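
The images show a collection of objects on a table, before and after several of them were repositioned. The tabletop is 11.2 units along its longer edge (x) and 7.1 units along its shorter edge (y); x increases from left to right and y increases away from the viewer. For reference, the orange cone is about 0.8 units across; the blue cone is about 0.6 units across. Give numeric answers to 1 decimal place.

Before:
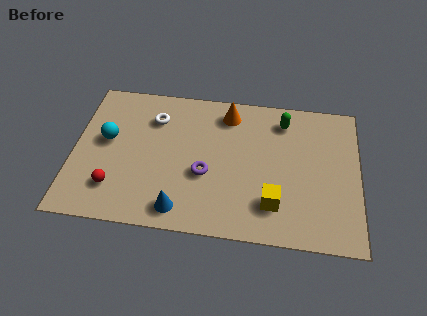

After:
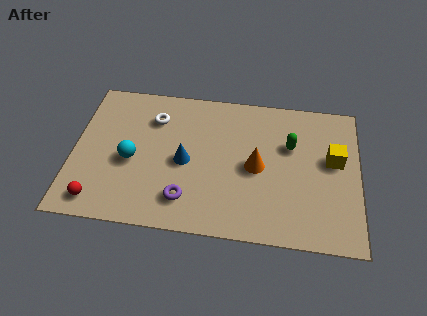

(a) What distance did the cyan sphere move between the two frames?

1.3

The cyan sphere was near (1.3, 4.0) before and (2.3, 3.1) after, so it travelled √(1.0² + 0.9²) ≈ 1.3 units.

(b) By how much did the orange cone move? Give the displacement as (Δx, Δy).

(1.2, -2.5)

The orange cone started near (6.0, 5.9) and ended near (7.2, 3.4).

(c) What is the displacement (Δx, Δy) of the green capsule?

(0.3, -1.2)

The green capsule started near (8.2, 5.8) and ended near (8.5, 4.6).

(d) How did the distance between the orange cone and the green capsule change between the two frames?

-0.4

Before: roughly 2.2 units apart; after: 1.8. That's 0.4 units closer together.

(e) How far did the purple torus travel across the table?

1.5

The purple torus moved from about (5.2, 2.8) to (4.5, 1.5), a distance of √(0.7² + 1.3²) ≈ 1.5.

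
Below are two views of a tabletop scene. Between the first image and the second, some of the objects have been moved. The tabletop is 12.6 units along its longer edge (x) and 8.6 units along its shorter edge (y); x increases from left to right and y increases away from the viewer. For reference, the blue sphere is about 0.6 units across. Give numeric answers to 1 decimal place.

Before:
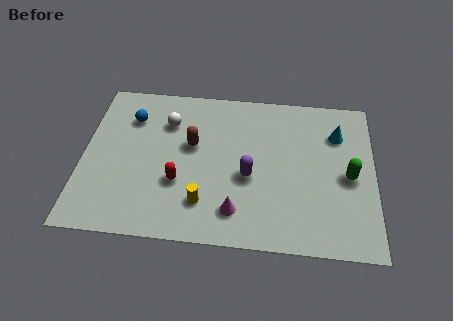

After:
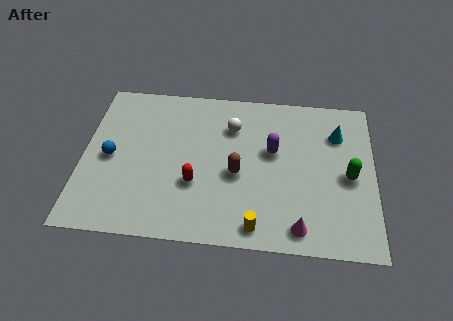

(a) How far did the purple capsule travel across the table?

1.8

The purple capsule moved from about (7.2, 3.6) to (8.2, 5.1), a distance of √(1.0² + 1.5²) ≈ 1.8.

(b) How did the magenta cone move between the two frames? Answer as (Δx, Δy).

(2.7, -0.6)

The magenta cone was at about (6.7, 1.7) and moved to about (9.4, 1.1).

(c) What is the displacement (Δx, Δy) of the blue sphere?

(-0.8, -2.3)

The blue sphere was at about (2.0, 6.4) and moved to about (1.2, 4.1).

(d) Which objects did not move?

the green capsule and the cyan cone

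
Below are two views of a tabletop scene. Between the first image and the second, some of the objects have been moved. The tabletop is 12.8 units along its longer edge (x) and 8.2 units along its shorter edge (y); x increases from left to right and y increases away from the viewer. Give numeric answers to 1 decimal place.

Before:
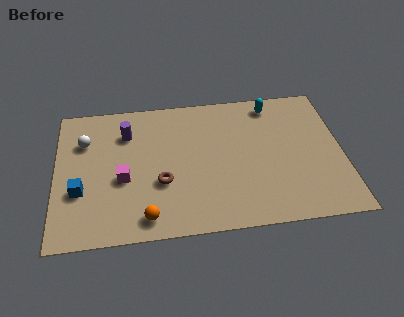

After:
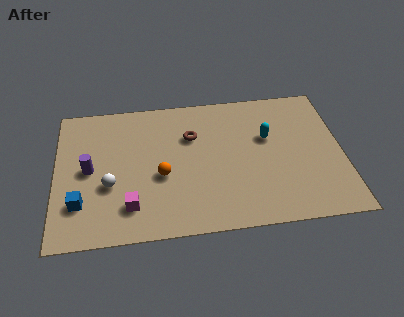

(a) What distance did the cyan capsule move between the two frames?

2.0

From (9.8, 7.1) to (9.5, 5.1), the cyan capsule covered √(0.3² + 2.0²) ≈ 2.0 units.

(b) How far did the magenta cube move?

1.6

From (3.0, 3.4) to (3.3, 1.8), the magenta cube covered √(0.3² + 1.6²) ≈ 1.6 units.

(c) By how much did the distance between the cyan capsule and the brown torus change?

-3.1

The distance was about 6.5 in the first image and 3.4 in the second, so they moved 3.1 units closer together.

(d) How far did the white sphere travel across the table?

2.9

The white sphere was near (1.3, 5.8) before and (2.4, 3.1) after, so it travelled √(1.1² + 2.7²) ≈ 2.9 units.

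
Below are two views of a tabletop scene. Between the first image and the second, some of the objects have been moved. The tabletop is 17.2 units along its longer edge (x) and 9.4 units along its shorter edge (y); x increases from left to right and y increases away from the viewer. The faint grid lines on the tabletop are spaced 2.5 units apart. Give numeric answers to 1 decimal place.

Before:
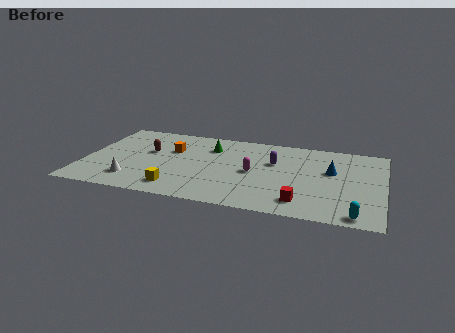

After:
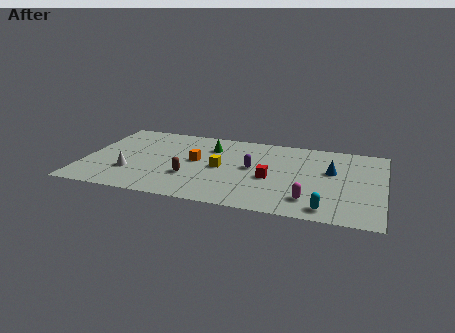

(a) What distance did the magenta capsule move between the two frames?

4.1

The magenta capsule was near (9.8, 4.5) before and (13.1, 2.0) after, so it travelled √(3.3² + 2.5²) ≈ 4.1 units.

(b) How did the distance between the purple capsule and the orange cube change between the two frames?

-2.7

Before: roughly 6.0 units apart; after: 3.3. That's 2.7 units closer together.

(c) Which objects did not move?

the blue cone and the green cone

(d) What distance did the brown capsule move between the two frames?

3.6

The brown capsule was near (3.6, 5.6) before and (6.2, 3.1) after, so it travelled √(2.6² + 2.5²) ≈ 3.6 units.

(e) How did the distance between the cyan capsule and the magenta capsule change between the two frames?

-5.7

They were about 7.0 units apart before and 1.3 after — 5.7 units closer together.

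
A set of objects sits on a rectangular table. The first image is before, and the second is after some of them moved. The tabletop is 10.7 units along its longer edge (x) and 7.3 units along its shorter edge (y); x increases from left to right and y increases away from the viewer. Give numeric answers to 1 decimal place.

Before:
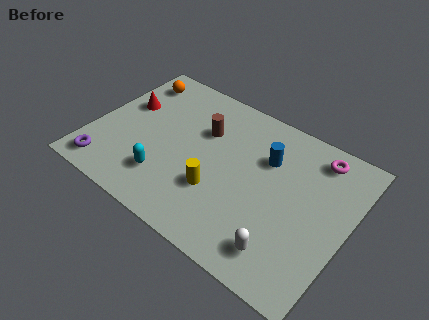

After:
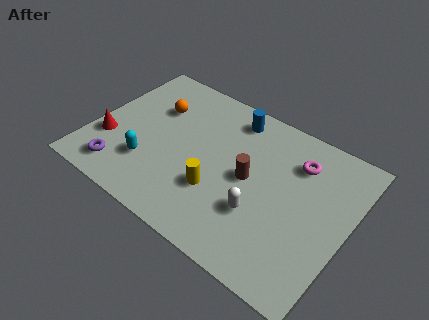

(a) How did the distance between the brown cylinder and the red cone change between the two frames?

+2.6

Before: roughly 3.3 units apart; after: 5.9. That's 2.6 units further apart.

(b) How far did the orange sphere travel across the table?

1.6

The orange sphere was near (1.1, 6.0) before and (2.3, 5.0) after, so it travelled √(1.2² + 1.0²) ≈ 1.6 units.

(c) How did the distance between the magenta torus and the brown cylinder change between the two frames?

-2.3

Before: roughly 4.8 units apart; after: 2.5. That's 2.3 units closer together.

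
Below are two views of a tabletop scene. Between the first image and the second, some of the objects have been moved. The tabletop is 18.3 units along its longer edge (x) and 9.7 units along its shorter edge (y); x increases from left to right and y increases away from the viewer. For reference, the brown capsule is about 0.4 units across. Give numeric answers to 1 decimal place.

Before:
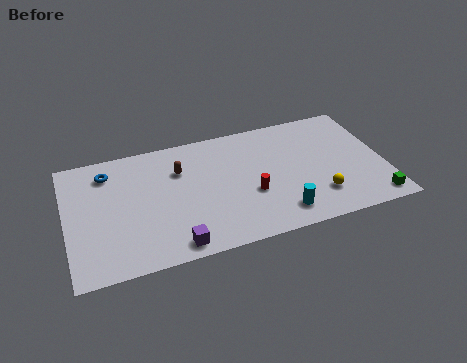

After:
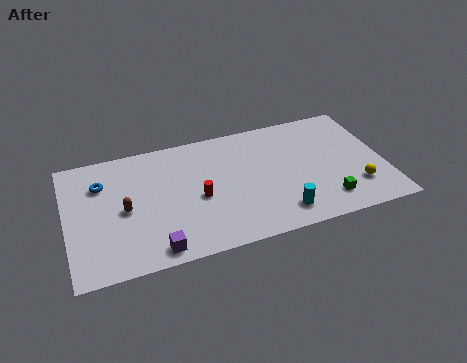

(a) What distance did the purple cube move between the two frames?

1.1

The purple cube moved from about (5.9, 1.1) to (4.8, 1.1), a distance of √(1.1² + 0.0²) ≈ 1.1.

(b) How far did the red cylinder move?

3.1

The red cylinder was near (10.5, 3.7) before and (7.5, 4.3) after, so it travelled √(3.0² + 0.6²) ≈ 3.1 units.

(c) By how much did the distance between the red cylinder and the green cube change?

+0.3

The distance was about 7.3 in the first image and 7.6 in the second, so they moved 0.3 units further apart.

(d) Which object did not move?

the cyan cylinder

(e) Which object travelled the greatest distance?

the brown capsule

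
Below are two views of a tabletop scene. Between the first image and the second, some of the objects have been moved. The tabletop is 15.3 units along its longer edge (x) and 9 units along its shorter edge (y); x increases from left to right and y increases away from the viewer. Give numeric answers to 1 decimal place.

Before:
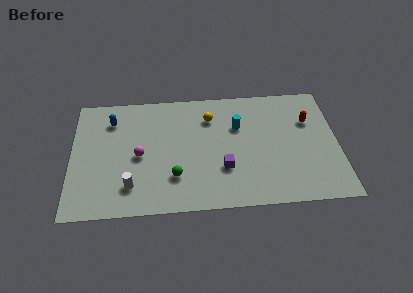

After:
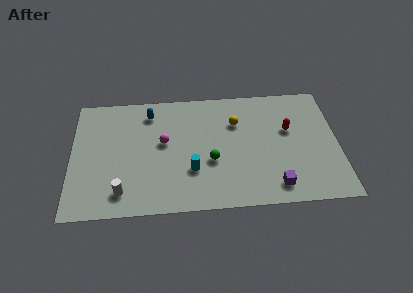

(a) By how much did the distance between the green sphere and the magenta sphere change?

+0.5

They were about 2.6 units apart before and 3.1 after — 0.5 units further apart.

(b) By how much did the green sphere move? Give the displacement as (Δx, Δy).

(2.1, 1.0)

The green sphere started near (5.9, 2.5) and ended near (8.0, 3.5).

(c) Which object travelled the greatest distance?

the cyan cylinder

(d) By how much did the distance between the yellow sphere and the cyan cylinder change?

+2.5

They were about 1.8 units apart before and 4.3 after — 2.5 units further apart.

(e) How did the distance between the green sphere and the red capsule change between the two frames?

-3.7

The distance was about 8.6 in the first image and 4.9 in the second, so they moved 3.7 units closer together.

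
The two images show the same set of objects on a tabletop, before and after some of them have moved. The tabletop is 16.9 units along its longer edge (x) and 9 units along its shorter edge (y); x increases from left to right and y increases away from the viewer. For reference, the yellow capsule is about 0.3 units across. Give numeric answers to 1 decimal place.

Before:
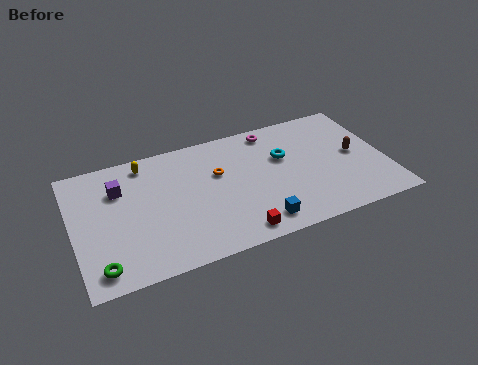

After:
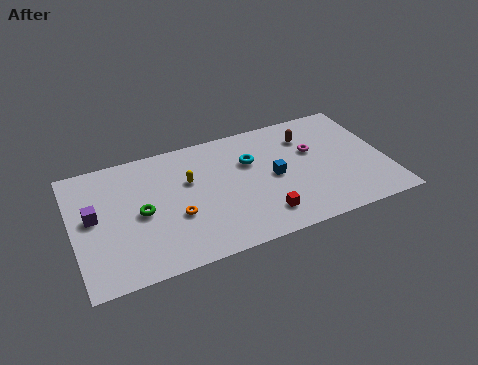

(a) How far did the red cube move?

1.7

The red cube moved from about (8.4, 1.1) to (9.9, 1.8), a distance of √(1.5² + 0.7²) ≈ 1.7.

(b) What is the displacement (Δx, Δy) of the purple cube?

(-1.5, -1.5)

The purple cube started near (2.6, 6.4) and ended near (1.1, 4.9).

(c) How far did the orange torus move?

3.4

The orange torus moved from about (7.9, 5.7) to (5.4, 3.4), a distance of √(2.5² + 2.3²) ≈ 3.4.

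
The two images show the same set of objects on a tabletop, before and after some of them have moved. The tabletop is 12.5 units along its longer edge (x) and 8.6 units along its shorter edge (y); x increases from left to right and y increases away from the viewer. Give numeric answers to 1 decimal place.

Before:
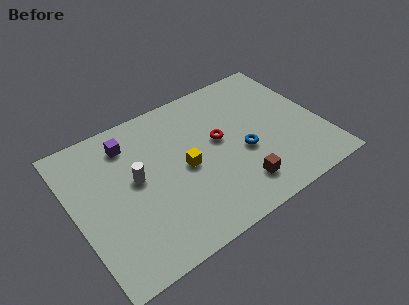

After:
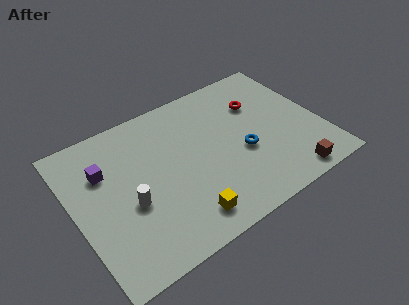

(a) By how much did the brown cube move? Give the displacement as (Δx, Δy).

(2.5, -0.8)

The brown cube started near (7.8, 1.7) and ended near (10.3, 0.9).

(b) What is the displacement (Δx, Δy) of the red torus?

(2.3, 1.2)

The red torus was at about (7.4, 4.8) and moved to about (9.7, 6.0).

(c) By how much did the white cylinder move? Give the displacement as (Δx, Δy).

(-0.5, -1.2)

From the two frames, the white cylinder sits at roughly (3.1, 4.7) before and (2.6, 3.5) after.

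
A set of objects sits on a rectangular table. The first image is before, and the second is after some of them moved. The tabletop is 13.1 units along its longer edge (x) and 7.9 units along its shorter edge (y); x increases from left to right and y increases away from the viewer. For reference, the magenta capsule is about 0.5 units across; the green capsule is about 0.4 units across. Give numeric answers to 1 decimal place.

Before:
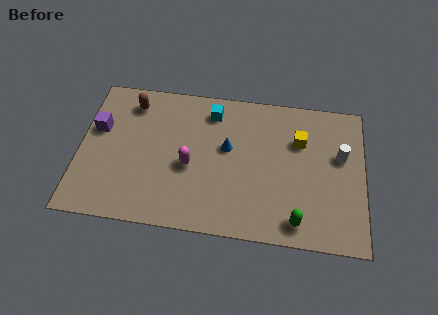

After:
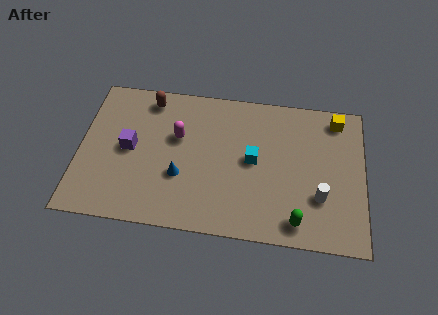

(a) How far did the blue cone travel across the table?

2.8

The blue cone moved from about (6.8, 4.6) to (4.7, 2.8), a distance of √(2.1² + 1.8²) ≈ 2.8.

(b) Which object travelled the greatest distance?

the cyan cube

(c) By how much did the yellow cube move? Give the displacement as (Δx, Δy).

(1.7, 1.4)

The yellow cube was at about (10.1, 5.4) and moved to about (11.8, 6.8).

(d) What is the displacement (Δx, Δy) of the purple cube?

(1.5, -0.9)

The purple cube started near (0.8, 4.9) and ended near (2.3, 4.0).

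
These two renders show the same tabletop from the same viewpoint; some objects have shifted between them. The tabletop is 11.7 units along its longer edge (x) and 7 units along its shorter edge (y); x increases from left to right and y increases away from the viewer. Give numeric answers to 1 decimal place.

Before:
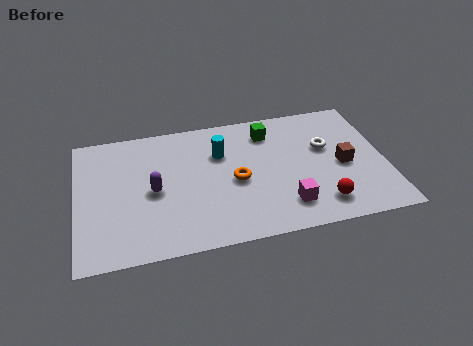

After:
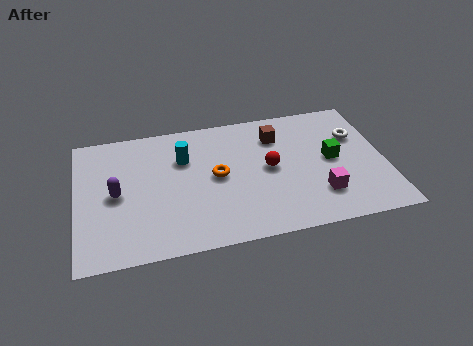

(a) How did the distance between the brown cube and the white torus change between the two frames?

+1.8

The distance was about 1.3 in the first image and 3.1 in the second, so they moved 1.8 units further apart.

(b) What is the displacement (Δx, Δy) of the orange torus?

(-0.7, 0.4)

The orange torus was at about (6.0, 3.2) and moved to about (5.3, 3.6).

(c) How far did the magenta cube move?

1.3

The magenta cube moved from about (7.8, 1.5) to (9.1, 1.8), a distance of √(1.3² + 0.3²) ≈ 1.3.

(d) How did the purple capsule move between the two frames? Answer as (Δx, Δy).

(-1.4, 0.1)

The purple capsule was at about (2.9, 3.3) and moved to about (1.5, 3.4).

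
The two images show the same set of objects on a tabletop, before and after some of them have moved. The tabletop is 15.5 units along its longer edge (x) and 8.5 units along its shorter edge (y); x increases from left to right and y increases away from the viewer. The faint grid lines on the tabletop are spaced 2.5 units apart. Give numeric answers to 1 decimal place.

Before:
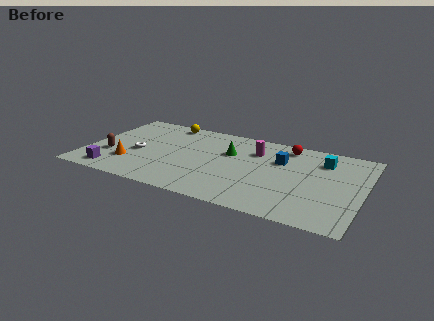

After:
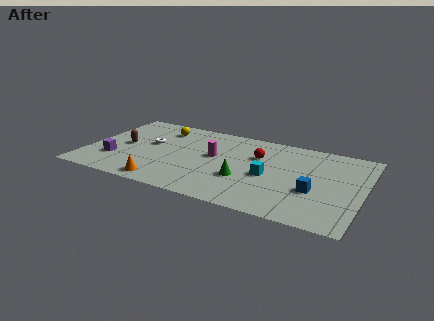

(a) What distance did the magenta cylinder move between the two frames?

2.6

From (9.3, 6.2) to (7.1, 4.8), the magenta cylinder covered √(2.2² + 1.4²) ≈ 2.6 units.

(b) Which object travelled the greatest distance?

the cyan cube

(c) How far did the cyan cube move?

3.9

The cyan cube was near (13.1, 6.5) before and (10.3, 3.8) after, so it travelled √(2.8² + 2.7²) ≈ 3.9 units.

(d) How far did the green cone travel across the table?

2.7

The green cone was near (7.9, 5.5) before and (9.0, 3.0) after, so it travelled √(1.1² + 2.5²) ≈ 2.7 units.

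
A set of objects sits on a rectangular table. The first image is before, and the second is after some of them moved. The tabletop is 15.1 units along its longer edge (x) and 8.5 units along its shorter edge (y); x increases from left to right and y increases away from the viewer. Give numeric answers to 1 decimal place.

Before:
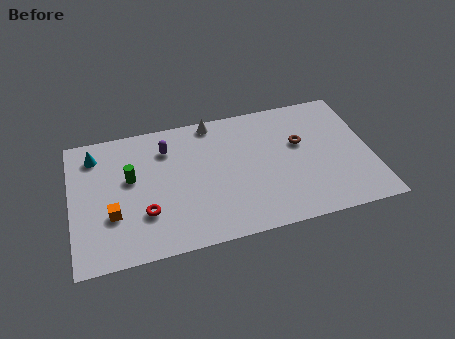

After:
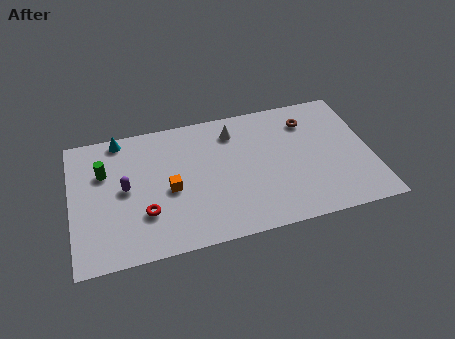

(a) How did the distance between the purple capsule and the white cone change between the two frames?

+3.4

Before: roughly 2.7 units apart; after: 6.1. That's 3.4 units further apart.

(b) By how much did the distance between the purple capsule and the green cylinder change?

-0.8

The distance was about 2.4 in the first image and 1.6 in the second, so they moved 0.8 units closer together.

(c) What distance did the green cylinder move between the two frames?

1.5

The green cylinder was near (3.0, 5.0) before and (1.7, 5.7) after, so it travelled √(1.3² + 0.7²) ≈ 1.5 units.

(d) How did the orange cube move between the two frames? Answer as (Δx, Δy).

(2.9, 0.9)

From the two frames, the orange cube sits at roughly (2.0, 2.9) before and (4.9, 3.8) after.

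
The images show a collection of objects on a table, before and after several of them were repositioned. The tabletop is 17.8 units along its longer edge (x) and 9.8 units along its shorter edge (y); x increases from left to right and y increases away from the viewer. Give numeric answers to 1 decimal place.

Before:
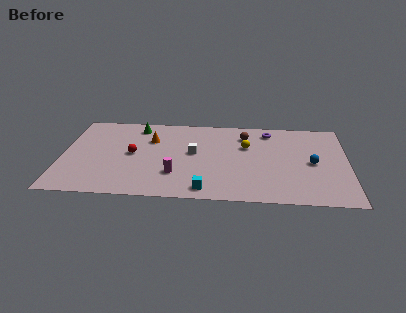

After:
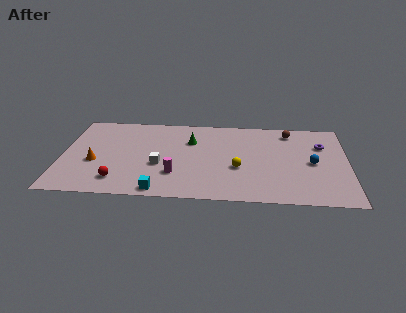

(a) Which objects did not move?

the blue sphere and the magenta cylinder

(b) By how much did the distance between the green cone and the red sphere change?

+3.3

The distance was about 3.3 in the first image and 6.6 in the second, so they moved 3.3 units further apart.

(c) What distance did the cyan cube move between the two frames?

2.8

The cyan cube moved from about (9.0, 1.2) to (6.2, 0.9), a distance of √(2.8² + 0.3²) ≈ 2.8.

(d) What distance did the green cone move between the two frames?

3.7

The green cone was near (4.6, 8.3) before and (8.0, 6.8) after, so it travelled √(3.4² + 1.5²) ≈ 3.7 units.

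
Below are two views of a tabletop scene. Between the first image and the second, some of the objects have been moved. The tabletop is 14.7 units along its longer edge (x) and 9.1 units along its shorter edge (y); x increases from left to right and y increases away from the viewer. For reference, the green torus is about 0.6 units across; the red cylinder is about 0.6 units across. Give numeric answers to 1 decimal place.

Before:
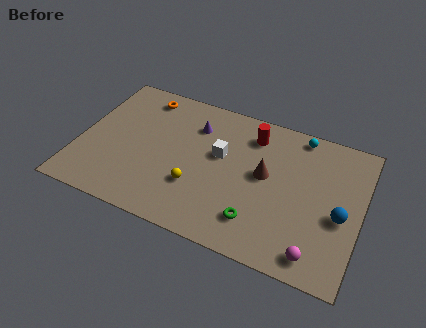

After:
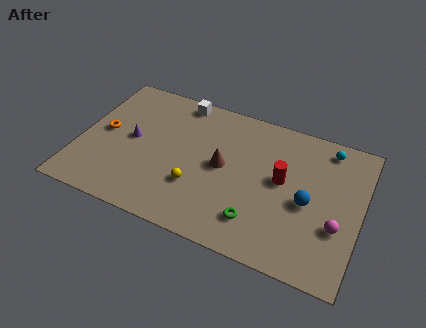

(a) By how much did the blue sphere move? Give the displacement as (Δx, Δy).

(-1.7, 0.2)

From the two frames, the blue sphere sits at roughly (13.7, 3.9) before and (12.0, 4.1) after.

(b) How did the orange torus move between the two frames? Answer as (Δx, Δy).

(-1.7, -3.1)

The orange torus started near (2.9, 7.8) and ended near (1.2, 4.7).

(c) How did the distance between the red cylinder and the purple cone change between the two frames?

+4.9

Before: roughly 3.0 units apart; after: 7.9. That's 4.9 units further apart.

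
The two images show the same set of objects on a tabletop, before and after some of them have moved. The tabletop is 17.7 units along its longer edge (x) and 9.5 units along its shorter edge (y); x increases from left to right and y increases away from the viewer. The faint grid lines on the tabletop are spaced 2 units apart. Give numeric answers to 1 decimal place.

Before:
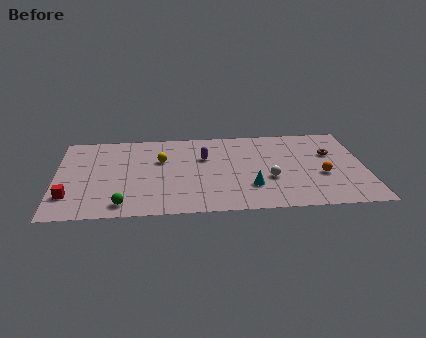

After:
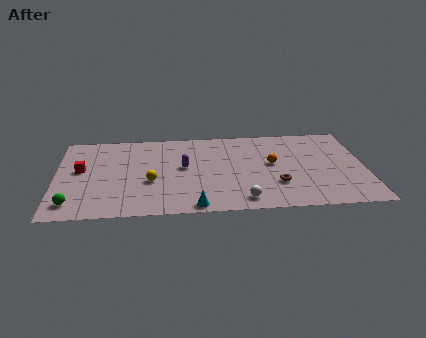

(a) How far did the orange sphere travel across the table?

3.2

The orange sphere moved from about (15.2, 3.7) to (12.4, 5.2), a distance of √(2.8² + 1.5²) ≈ 3.2.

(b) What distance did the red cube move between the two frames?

3.0

The red cube moved from about (0.8, 2.4) to (1.4, 5.3), a distance of √(0.6² + 2.9²) ≈ 3.0.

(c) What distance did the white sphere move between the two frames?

2.7

The white sphere was near (12.2, 3.5) before and (10.6, 1.3) after, so it travelled √(1.6² + 2.2²) ≈ 2.7 units.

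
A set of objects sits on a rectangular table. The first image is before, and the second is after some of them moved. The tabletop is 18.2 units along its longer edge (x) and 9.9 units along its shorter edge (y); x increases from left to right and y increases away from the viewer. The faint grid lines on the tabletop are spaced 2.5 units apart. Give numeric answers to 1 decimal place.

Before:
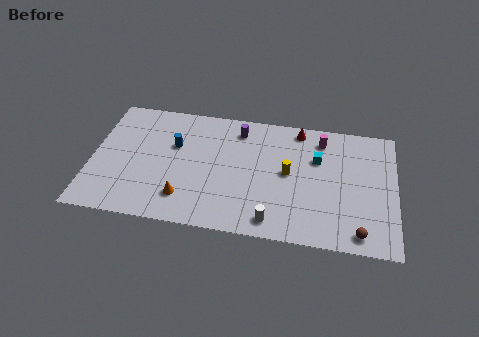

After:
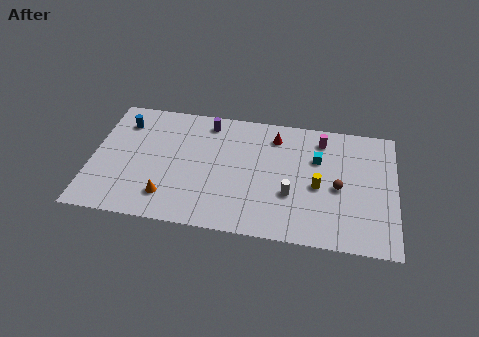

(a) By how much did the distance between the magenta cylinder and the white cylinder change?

-2.4

The distance was about 7.4 in the first image and 5.0 in the second, so they moved 2.4 units closer together.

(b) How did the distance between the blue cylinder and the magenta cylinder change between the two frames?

+3.0

Before: roughly 9.0 units apart; after: 12.0. That's 3.0 units further apart.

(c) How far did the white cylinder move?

2.4

From (11.0, 1.3) to (12.0, 3.5), the white cylinder covered √(1.0² + 2.2²) ≈ 2.4 units.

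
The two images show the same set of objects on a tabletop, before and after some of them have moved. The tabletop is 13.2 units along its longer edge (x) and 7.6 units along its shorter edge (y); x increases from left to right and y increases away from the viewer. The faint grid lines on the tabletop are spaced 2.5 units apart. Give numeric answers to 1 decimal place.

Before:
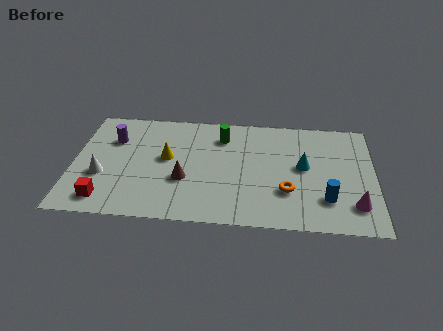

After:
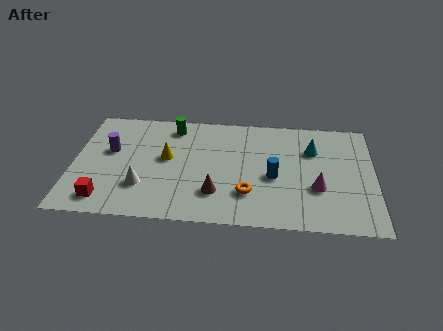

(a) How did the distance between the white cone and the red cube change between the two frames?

+0.3

Before: roughly 1.6 units apart; after: 1.9. That's 0.3 units further apart.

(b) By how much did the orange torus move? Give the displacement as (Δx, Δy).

(-1.7, -0.3)

From the two frames, the orange torus sits at roughly (9.4, 2.4) before and (7.7, 2.1) after.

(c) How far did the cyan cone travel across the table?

1.3

The cyan cone moved from about (10.1, 4.1) to (10.5, 5.3), a distance of √(0.4² + 1.2²) ≈ 1.3.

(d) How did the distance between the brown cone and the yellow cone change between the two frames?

+1.5

The distance was about 1.6 in the first image and 3.1 in the second, so they moved 1.5 units further apart.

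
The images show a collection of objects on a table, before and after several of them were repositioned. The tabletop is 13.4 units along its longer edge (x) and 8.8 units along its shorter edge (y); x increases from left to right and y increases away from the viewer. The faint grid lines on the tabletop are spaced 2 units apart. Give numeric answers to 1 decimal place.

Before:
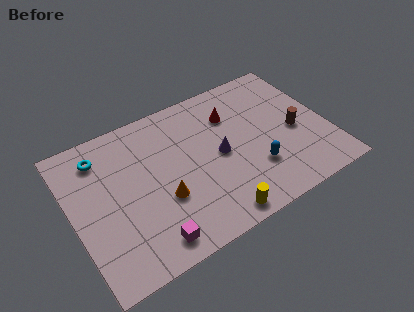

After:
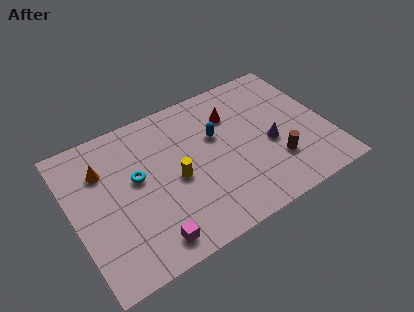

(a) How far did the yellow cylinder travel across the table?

3.5

The yellow cylinder was near (6.9, 0.9) before and (5.3, 4.0) after, so it travelled √(1.6² + 3.1²) ≈ 3.5 units.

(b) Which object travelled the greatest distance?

the orange cone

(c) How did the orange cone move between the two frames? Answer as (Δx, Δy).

(-2.7, 3.1)

The orange cone started near (4.5, 3.2) and ended near (1.8, 6.3).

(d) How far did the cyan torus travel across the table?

2.6

The cyan torus was near (1.8, 7.1) before and (3.4, 5.0) after, so it travelled √(1.6² + 2.1²) ≈ 2.6 units.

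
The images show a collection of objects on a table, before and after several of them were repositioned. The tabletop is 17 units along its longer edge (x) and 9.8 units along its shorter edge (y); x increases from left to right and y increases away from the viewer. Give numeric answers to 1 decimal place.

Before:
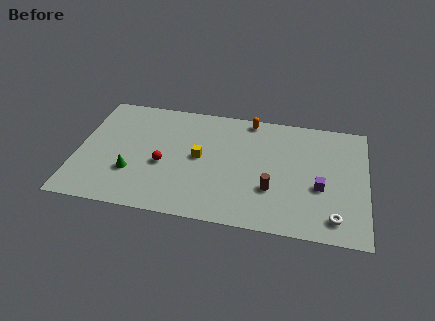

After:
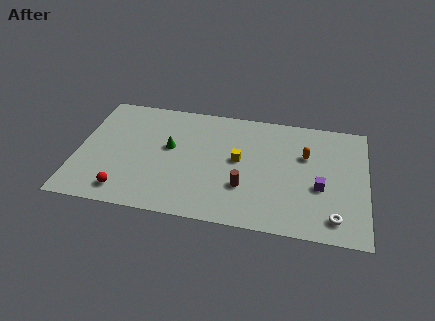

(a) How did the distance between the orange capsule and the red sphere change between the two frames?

+4.6

Before: roughly 6.9 units apart; after: 11.5. That's 4.6 units further apart.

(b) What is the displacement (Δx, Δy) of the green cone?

(2.1, 2.5)

From the two frames, the green cone sits at roughly (3.3, 3.1) before and (5.4, 5.6) after.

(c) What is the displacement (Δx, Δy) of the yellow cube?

(2.3, 0.2)

The yellow cube was at about (7.2, 5.1) and moved to about (9.5, 5.3).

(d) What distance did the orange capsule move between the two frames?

4.2

The orange capsule was near (10.0, 8.9) before and (13.4, 6.4) after, so it travelled √(3.4² + 2.5²) ≈ 4.2 units.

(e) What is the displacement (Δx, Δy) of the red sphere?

(-2.1, -2.6)

From the two frames, the red sphere sits at roughly (5.1, 4.1) before and (3.0, 1.5) after.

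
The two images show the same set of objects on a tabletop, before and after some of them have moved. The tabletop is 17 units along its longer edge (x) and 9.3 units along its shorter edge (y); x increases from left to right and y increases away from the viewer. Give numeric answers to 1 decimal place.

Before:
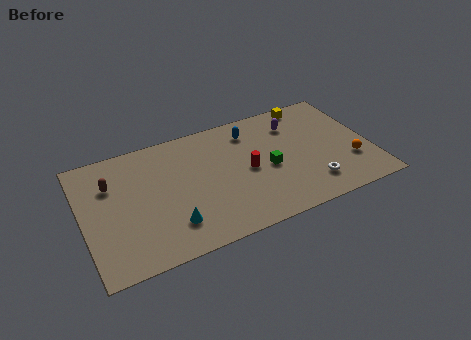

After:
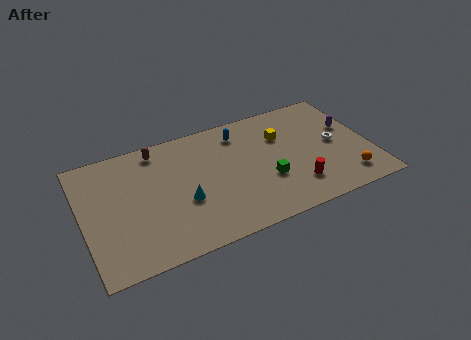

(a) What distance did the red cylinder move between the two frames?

3.5

From (9.7, 4.5) to (12.3, 2.2), the red cylinder covered √(2.6² + 2.3²) ≈ 3.5 units.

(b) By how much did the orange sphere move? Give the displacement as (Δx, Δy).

(-0.4, -1.2)

From the two frames, the orange sphere sits at roughly (15.7, 2.9) before and (15.3, 1.7) after.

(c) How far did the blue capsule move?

0.6

The blue capsule was near (10.2, 7.5) before and (9.6, 7.6) after, so it travelled √(0.6² + 0.1²) ≈ 0.6 units.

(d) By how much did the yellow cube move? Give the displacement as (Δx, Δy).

(-1.9, -2.0)

The yellow cube was at about (13.9, 8.4) and moved to about (12.0, 6.4).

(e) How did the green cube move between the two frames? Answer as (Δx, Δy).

(-0.2, -0.9)

The green cube was at about (10.9, 4.2) and moved to about (10.7, 3.3).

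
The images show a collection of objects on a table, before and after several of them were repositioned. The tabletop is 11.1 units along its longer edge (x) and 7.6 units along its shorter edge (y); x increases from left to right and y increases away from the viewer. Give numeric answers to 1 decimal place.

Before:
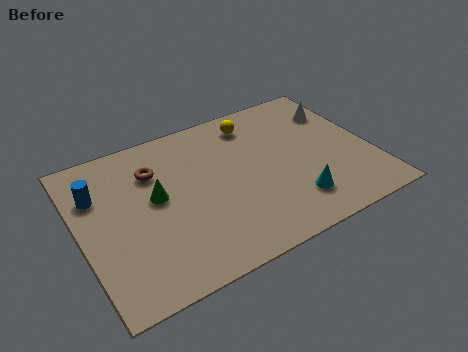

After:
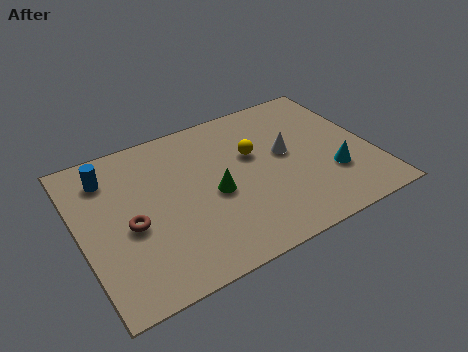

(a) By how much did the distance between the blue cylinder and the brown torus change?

+0.5

The distance was about 2.2 in the first image and 2.7 in the second, so they moved 0.5 units further apart.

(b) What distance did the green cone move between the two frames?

2.2

The green cone was near (2.9, 4.2) before and (5.0, 3.4) after, so it travelled √(2.1² + 0.8²) ≈ 2.2 units.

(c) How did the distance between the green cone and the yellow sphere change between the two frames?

-2.5

Before: roughly 4.6 units apart; after: 2.1. That's 2.5 units closer together.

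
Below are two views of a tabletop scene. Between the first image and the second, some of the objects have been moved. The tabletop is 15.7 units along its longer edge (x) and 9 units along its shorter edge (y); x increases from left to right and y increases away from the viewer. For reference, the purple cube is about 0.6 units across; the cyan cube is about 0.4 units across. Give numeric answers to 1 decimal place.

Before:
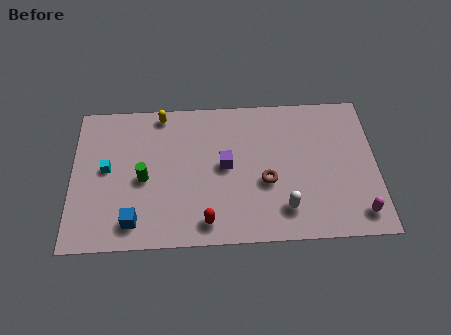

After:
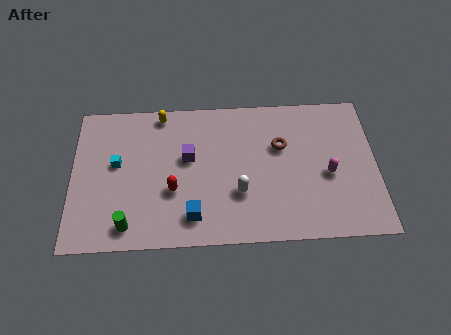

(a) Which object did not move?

the yellow capsule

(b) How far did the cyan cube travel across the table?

0.6

The cyan cube moved from about (1.8, 4.8) to (2.3, 5.1), a distance of √(0.5² + 0.3²) ≈ 0.6.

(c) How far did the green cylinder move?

2.9

The green cylinder moved from about (3.7, 4.1) to (2.9, 1.3), a distance of √(0.8² + 2.8²) ≈ 2.9.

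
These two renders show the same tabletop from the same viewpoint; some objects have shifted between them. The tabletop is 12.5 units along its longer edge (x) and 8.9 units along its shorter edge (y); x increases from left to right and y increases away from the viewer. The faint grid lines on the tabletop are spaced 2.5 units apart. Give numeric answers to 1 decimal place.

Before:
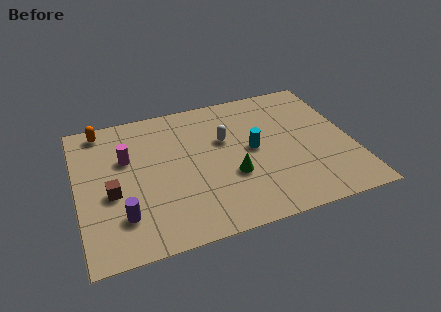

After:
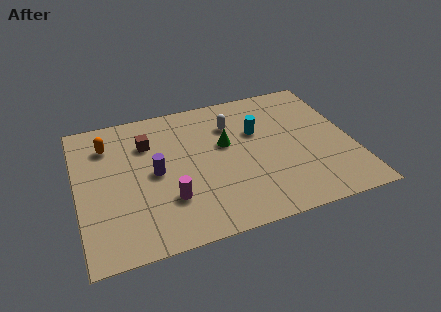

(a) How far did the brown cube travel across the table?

3.2

The brown cube moved from about (1.5, 3.7) to (3.3, 6.4), a distance of √(1.8² + 2.7²) ≈ 3.2.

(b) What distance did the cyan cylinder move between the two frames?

1.1

The cyan cylinder was near (8.0, 4.6) before and (8.3, 5.7) after, so it travelled √(0.3² + 1.1²) ≈ 1.1 units.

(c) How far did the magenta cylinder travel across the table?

3.5

The magenta cylinder was near (2.3, 5.7) before and (4.0, 2.6) after, so it travelled √(1.7² + 3.1²) ≈ 3.5 units.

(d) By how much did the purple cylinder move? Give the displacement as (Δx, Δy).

(1.6, 2.2)

From the two frames, the purple cylinder sits at roughly (1.9, 2.2) before and (3.5, 4.4) after.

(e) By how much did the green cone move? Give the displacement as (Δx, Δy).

(-0.1, 2.1)

The green cone was at about (6.9, 3.2) and moved to about (6.8, 5.3).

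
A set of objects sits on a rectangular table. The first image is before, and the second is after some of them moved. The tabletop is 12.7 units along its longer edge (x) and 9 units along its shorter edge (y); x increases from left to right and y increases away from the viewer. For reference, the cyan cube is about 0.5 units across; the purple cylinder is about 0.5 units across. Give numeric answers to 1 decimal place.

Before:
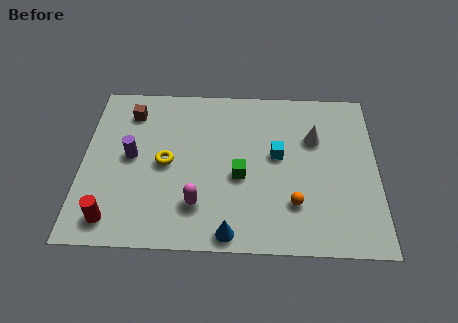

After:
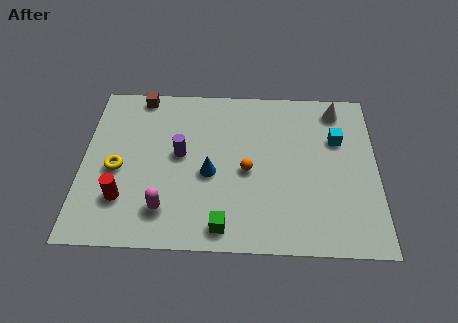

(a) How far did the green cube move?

2.8

From (6.8, 3.8) to (6.1, 1.1), the green cube covered √(0.7² + 2.7²) ≈ 2.8 units.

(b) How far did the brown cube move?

1.1

From (2.0, 7.2) to (2.4, 8.2), the brown cube covered √(0.4² + 1.0²) ≈ 1.1 units.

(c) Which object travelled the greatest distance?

the blue cone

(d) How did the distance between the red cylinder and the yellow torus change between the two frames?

-2.2

The distance was about 3.8 in the first image and 1.6 in the second, so they moved 2.2 units closer together.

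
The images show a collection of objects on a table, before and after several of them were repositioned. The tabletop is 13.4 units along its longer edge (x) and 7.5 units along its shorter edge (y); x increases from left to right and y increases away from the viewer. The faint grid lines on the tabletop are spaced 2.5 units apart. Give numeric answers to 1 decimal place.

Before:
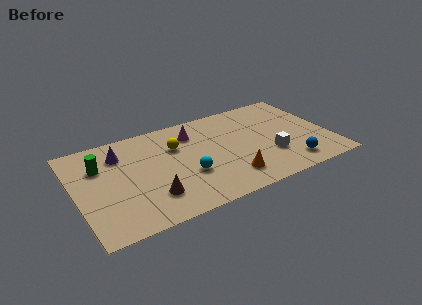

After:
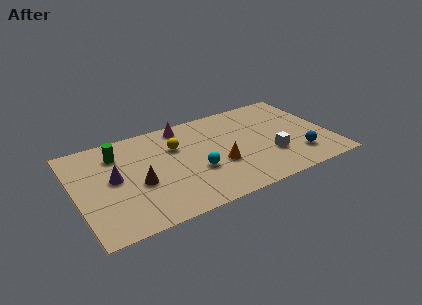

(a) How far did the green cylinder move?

1.2

The green cylinder was near (1.4, 5.2) before and (2.4, 5.8) after, so it travelled √(1.0² + 0.6²) ≈ 1.2 units.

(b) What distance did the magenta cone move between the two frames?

0.9

The magenta cone moved from about (6.4, 5.8) to (6.0, 6.6), a distance of √(0.4² + 0.8²) ≈ 0.9.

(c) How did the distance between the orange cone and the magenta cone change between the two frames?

-0.4

The distance was about 4.4 in the first image and 4.0 in the second, so they moved 0.4 units closer together.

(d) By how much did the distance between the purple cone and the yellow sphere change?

+0.6

Before: roughly 3.0 units apart; after: 3.6. That's 0.6 units further apart.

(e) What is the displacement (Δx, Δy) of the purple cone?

(-0.5, -1.7)

The purple cone was at about (2.5, 5.7) and moved to about (2.0, 4.0).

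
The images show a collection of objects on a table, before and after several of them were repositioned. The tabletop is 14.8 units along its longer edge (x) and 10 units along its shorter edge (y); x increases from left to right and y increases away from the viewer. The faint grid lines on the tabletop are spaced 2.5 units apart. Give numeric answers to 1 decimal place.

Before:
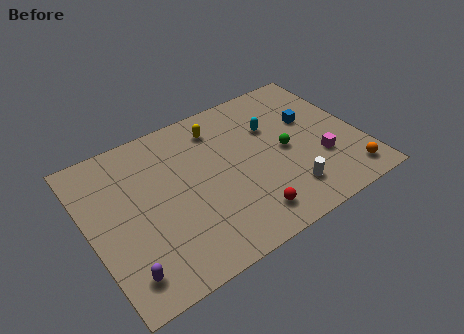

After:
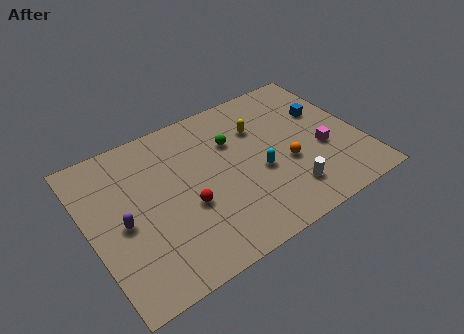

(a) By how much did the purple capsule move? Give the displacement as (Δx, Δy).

(0.4, 2.9)

From the two frames, the purple capsule sits at roughly (1.3, 1.7) before and (1.7, 4.6) after.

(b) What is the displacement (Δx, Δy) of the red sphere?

(-2.9, 2.2)

From the two frames, the red sphere sits at roughly (8.0, 1.7) before and (5.1, 3.9) after.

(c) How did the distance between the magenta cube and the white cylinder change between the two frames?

+0.5

Before: roughly 2.4 units apart; after: 2.9. That's 0.5 units further apart.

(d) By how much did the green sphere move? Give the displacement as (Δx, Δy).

(-2.6, 2.0)

The green sphere was at about (10.7, 4.8) and moved to about (8.1, 6.8).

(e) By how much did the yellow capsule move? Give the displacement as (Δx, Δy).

(2.1, -1.1)

The yellow capsule started near (7.5, 8.1) and ended near (9.6, 7.0).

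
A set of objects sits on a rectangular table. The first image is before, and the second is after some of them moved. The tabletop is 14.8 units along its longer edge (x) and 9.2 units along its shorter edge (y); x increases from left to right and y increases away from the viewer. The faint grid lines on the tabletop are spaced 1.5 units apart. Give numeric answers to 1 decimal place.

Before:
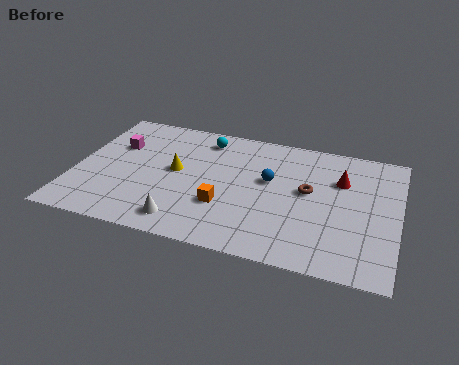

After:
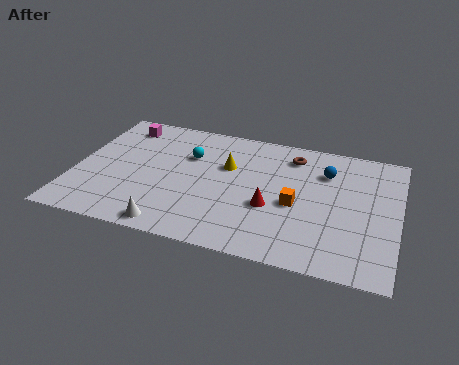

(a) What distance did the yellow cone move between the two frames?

2.5

The yellow cone moved from about (4.6, 4.9) to (6.9, 5.9), a distance of √(2.3² + 1.0²) ≈ 2.5.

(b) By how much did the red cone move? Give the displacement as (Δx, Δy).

(-3.0, -2.8)

From the two frames, the red cone sits at roughly (12.1, 6.3) before and (9.1, 3.5) after.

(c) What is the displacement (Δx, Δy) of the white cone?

(-0.5, -0.5)

The white cone started near (5.3, 1.4) and ended near (4.8, 0.9).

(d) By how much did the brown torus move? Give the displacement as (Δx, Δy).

(-0.9, 2.4)

The brown torus was at about (10.7, 5.1) and moved to about (9.8, 7.5).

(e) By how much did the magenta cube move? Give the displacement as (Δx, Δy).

(0.1, 1.6)

The magenta cube was at about (1.7, 6.1) and moved to about (1.8, 7.7).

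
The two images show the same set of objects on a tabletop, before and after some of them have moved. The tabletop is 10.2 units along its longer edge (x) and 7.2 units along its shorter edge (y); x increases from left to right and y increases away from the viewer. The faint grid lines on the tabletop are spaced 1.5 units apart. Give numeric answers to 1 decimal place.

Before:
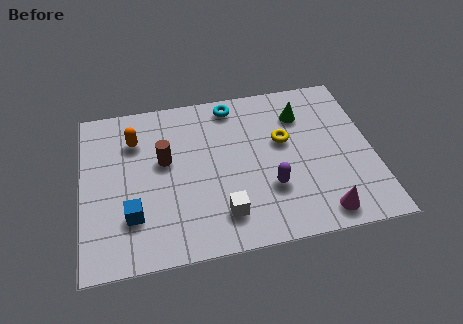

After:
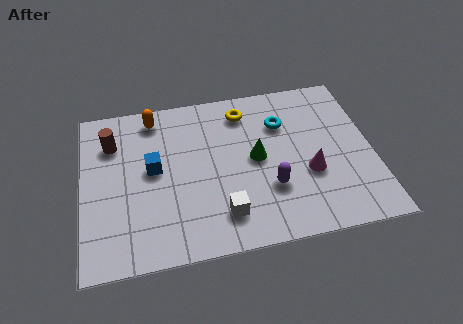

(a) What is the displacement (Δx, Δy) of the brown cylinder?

(-1.8, 1.1)

The brown cylinder was at about (2.9, 4.2) and moved to about (1.1, 5.3).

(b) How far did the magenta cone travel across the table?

1.8

From (8.2, 0.9) to (7.9, 2.7), the magenta cone covered √(0.3² + 1.8²) ≈ 1.8 units.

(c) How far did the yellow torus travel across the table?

2.1

From (7.1, 4.3) to (5.8, 5.9), the yellow torus covered √(1.3² + 1.6²) ≈ 2.1 units.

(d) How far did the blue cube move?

2.1

From (1.7, 2.0) to (2.5, 3.9), the blue cube covered √(0.8² + 1.9²) ≈ 2.1 units.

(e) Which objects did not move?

the purple capsule and the white cube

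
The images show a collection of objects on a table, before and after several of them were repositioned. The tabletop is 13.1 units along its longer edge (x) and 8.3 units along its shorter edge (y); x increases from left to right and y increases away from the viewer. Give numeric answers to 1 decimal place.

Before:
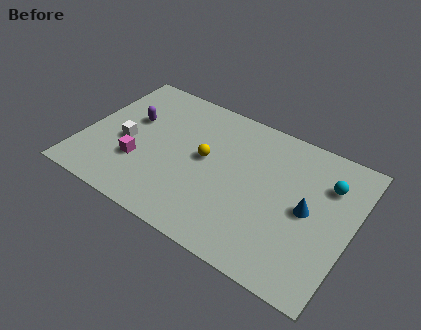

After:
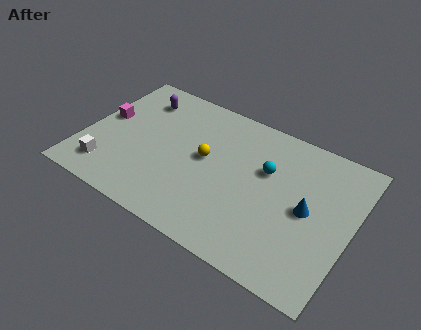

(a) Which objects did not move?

the blue cone and the yellow sphere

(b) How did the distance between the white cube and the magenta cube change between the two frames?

+1.9

Before: roughly 1.2 units apart; after: 3.1. That's 1.9 units further apart.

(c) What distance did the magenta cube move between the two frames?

2.8

The magenta cube moved from about (2.9, 2.7) to (0.8, 4.6), a distance of √(2.1² + 1.9²) ≈ 2.8.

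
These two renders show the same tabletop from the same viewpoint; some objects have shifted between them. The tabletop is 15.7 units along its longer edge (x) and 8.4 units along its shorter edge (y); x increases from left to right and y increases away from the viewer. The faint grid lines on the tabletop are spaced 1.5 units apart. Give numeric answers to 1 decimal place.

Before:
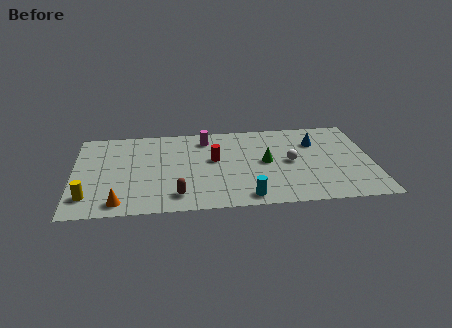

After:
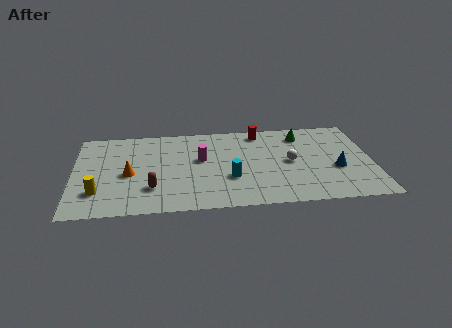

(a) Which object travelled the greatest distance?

the red cylinder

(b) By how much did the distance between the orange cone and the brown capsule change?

-1.1

The distance was about 3.0 in the first image and 1.9 in the second, so they moved 1.1 units closer together.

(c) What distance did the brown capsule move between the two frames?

1.5

The brown capsule moved from about (5.4, 1.5) to (4.1, 2.3), a distance of √(1.3² + 0.8²) ≈ 1.5.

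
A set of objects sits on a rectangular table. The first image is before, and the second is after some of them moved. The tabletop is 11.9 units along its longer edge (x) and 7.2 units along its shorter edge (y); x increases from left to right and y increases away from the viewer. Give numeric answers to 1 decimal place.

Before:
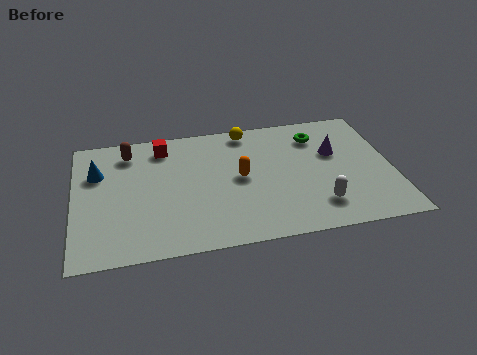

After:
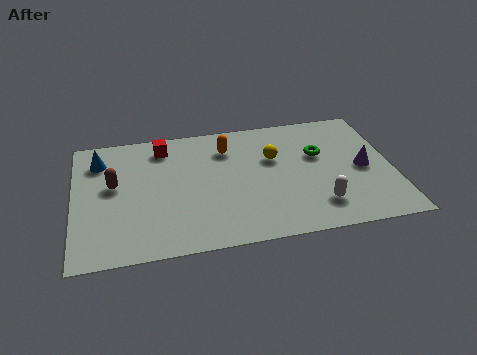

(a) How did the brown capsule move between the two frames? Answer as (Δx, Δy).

(-0.6, -1.8)

The brown capsule started near (2.1, 5.9) and ended near (1.5, 4.1).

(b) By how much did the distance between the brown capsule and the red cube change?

+1.4

Before: roughly 1.3 units apart; after: 2.7. That's 1.4 units further apart.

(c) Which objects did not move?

the red cube and the white capsule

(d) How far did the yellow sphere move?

2.0

From (6.6, 6.4) to (7.5, 4.6), the yellow sphere covered √(0.9² + 1.8²) ≈ 2.0 units.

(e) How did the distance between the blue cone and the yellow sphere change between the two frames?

+0.7

Before: roughly 5.9 units apart; after: 6.6. That's 0.7 units further apart.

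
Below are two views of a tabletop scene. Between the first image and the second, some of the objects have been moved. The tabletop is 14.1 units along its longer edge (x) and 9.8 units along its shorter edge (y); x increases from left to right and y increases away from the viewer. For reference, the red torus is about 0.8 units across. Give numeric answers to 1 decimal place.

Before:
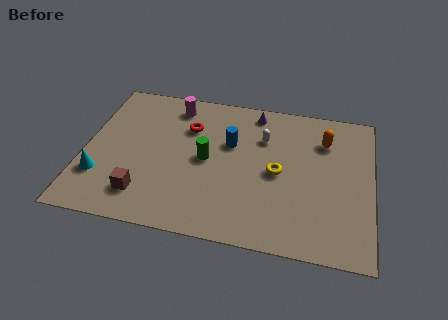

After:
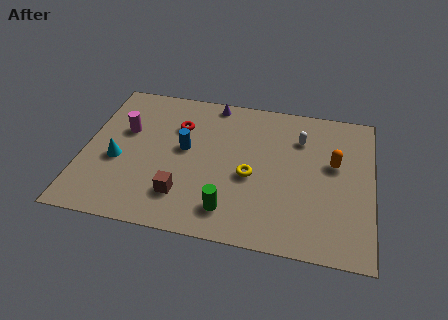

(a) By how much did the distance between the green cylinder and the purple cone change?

+2.9

Before: roughly 4.3 units apart; after: 7.2. That's 2.9 units further apart.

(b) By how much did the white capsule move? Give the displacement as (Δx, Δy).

(1.8, 0.3)

From the two frames, the white capsule sits at roughly (8.7, 6.9) before and (10.5, 7.2) after.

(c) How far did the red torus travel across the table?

0.5

From (5.0, 6.9) to (4.5, 6.9), the red torus covered √(0.5² + 0.0²) ≈ 0.5 units.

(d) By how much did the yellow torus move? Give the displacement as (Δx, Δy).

(-1.3, -0.5)

The yellow torus started near (9.5, 4.7) and ended near (8.2, 4.2).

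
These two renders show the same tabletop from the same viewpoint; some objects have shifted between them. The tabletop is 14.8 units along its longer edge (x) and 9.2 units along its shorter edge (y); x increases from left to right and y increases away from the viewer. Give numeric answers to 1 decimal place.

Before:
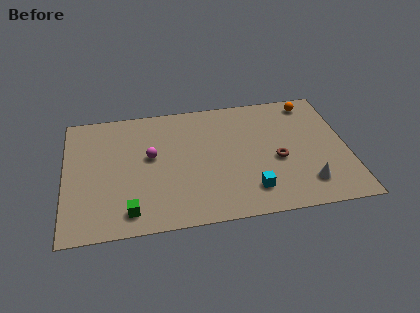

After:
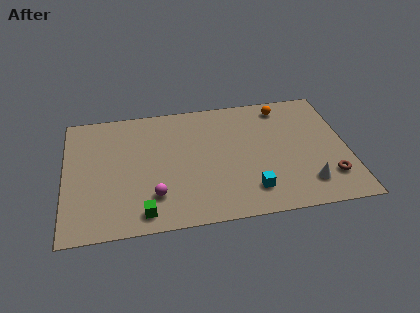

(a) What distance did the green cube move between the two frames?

0.7

From (3.3, 1.4) to (4.0, 1.2), the green cube covered √(0.7² + 0.2²) ≈ 0.7 units.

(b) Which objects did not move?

the white cone and the cyan cube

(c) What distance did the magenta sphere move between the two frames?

2.9

The magenta sphere was near (4.5, 5.2) before and (4.6, 2.3) after, so it travelled √(0.1² + 2.9²) ≈ 2.9 units.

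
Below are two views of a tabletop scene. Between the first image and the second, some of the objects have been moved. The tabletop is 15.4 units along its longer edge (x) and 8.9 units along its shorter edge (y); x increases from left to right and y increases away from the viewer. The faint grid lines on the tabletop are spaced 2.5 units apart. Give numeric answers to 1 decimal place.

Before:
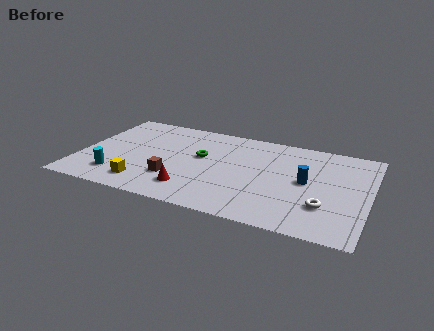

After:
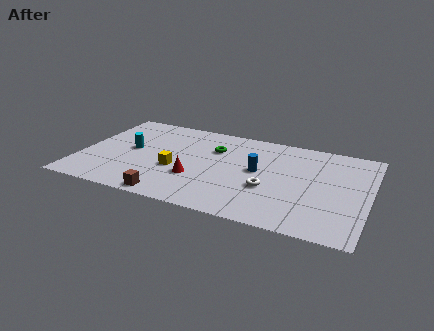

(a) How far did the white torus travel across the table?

3.1

The white torus was near (13.2, 2.6) before and (10.2, 3.3) after, so it travelled √(3.0² + 0.7²) ≈ 3.1 units.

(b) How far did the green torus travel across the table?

1.2

The green torus was near (6.4, 5.2) before and (7.0, 6.2) after, so it travelled √(0.6² + 1.0²) ≈ 1.2 units.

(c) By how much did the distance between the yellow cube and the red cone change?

-1.3

The distance was about 2.5 in the first image and 1.2 in the second, so they moved 1.3 units closer together.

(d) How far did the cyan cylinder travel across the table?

2.8

The cyan cylinder was near (2.2, 1.9) before and (2.6, 4.7) after, so it travelled √(0.4² + 2.8²) ≈ 2.8 units.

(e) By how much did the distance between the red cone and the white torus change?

-3.1

Before: roughly 7.0 units apart; after: 3.9. That's 3.1 units closer together.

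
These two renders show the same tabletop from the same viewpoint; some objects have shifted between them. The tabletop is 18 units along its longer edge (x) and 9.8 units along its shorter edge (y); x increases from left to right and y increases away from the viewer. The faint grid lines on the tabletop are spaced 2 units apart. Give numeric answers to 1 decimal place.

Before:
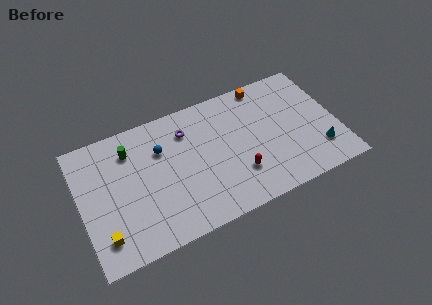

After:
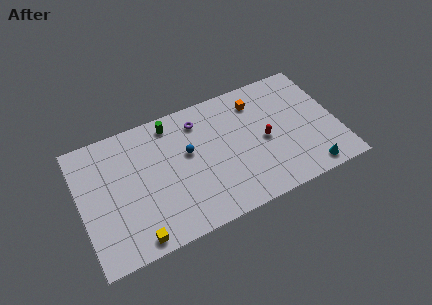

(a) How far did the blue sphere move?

2.1

The blue sphere moved from about (5.8, 6.8) to (7.6, 5.8), a distance of √(1.8² + 1.0²) ≈ 2.1.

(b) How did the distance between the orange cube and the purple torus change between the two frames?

-1.8

The distance was about 5.9 in the first image and 4.1 in the second, so they moved 1.8 units closer together.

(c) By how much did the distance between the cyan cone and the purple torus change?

-0.4

Before: roughly 10.2 units apart; after: 9.8. That's 0.4 units closer together.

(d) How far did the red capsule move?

2.8

The red capsule was near (10.8, 2.8) before and (12.9, 4.6) after, so it travelled √(2.1² + 1.8²) ≈ 2.8 units.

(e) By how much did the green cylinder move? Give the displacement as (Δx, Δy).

(3.0, 0.9)

The green cylinder started near (3.7, 7.6) and ended near (6.7, 8.5).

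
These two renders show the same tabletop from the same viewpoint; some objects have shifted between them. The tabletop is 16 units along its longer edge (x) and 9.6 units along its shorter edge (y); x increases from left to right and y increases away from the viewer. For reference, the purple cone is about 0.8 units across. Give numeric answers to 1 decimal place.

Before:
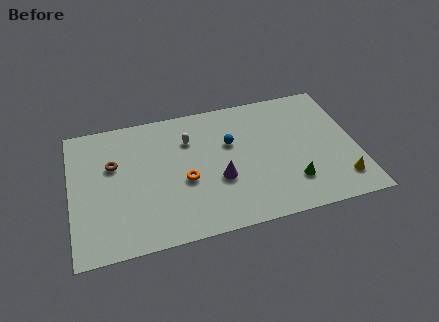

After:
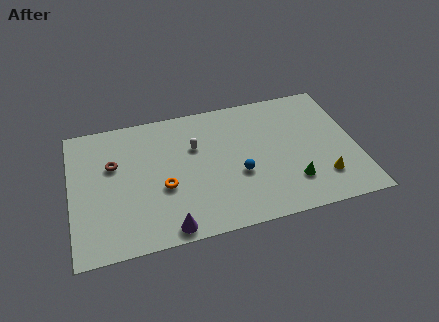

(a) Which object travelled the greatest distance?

the purple cone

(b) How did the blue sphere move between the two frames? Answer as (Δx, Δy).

(0.3, -2.4)

The blue sphere started near (9.0, 6.1) and ended near (9.3, 3.7).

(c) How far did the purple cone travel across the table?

4.0

The purple cone moved from about (8.2, 3.6) to (5.2, 0.9), a distance of √(3.0² + 2.7²) ≈ 4.0.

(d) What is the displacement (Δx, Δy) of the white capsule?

(0.3, -0.6)

The white capsule started near (6.7, 6.9) and ended near (7.0, 6.3).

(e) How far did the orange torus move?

1.2

The orange torus was near (6.3, 4.0) before and (5.1, 3.8) after, so it travelled √(1.2² + 0.2²) ≈ 1.2 units.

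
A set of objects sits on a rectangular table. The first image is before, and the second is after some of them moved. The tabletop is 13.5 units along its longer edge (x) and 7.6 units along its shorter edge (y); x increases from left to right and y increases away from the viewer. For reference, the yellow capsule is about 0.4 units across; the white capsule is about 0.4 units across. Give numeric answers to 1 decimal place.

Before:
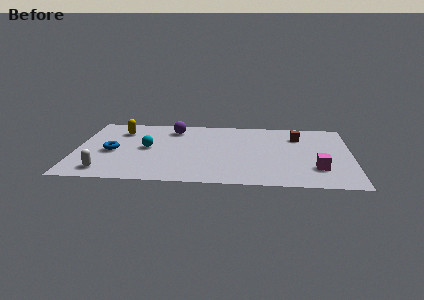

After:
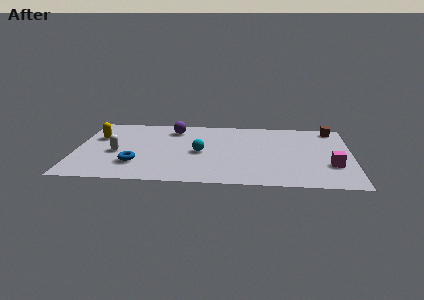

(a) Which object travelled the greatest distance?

the cyan sphere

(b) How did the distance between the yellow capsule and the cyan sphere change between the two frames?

+2.9

Before: roughly 2.4 units apart; after: 5.3. That's 2.9 units further apart.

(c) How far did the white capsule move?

2.2

The white capsule moved from about (1.5, 1.2) to (2.0, 3.3), a distance of √(0.5² + 2.1²) ≈ 2.2.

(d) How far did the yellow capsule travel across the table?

1.4

From (2.1, 5.8) to (1.0, 5.0), the yellow capsule covered √(1.1² + 0.8²) ≈ 1.4 units.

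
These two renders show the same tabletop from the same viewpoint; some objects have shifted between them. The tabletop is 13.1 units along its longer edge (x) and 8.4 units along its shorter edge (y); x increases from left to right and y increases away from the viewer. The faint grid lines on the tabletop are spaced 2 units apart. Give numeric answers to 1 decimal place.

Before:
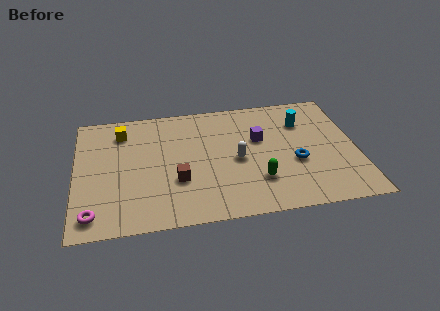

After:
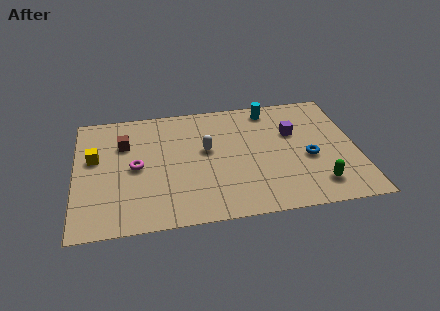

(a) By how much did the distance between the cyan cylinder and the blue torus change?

+1.3

The distance was about 2.8 in the first image and 4.1 in the second, so they moved 1.3 units further apart.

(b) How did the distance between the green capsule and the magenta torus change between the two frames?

+1.0

Before: roughly 7.7 units apart; after: 8.7. That's 1.0 units further apart.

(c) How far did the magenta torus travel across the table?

3.5

From (0.8, 1.2) to (2.8, 4.1), the magenta torus covered √(2.0² + 2.9²) ≈ 3.5 units.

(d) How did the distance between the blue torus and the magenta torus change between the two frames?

-1.6

They were about 9.6 units apart before and 8.0 after — 1.6 units closer together.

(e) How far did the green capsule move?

2.8

The green capsule moved from about (8.4, 2.3) to (11.1, 1.6), a distance of √(2.7² + 0.7²) ≈ 2.8.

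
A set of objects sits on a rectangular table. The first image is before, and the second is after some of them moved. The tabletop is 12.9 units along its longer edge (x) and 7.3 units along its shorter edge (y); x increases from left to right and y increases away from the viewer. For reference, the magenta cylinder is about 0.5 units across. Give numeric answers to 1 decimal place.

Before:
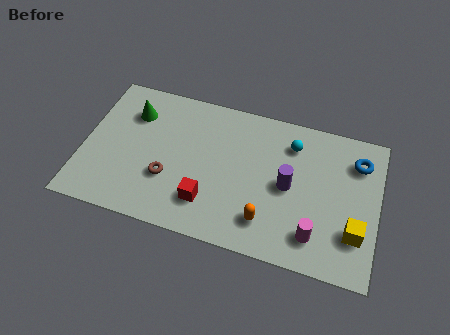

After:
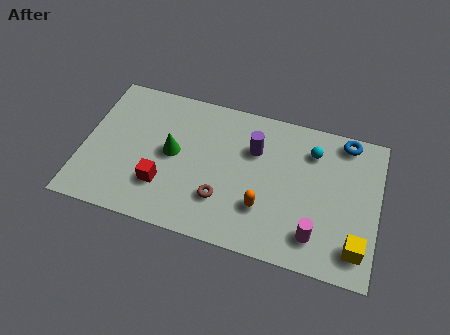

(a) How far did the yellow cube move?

0.7

The yellow cube was near (12.0, 2.1) before and (12.1, 1.4) after, so it travelled √(0.1² + 0.7²) ≈ 0.7 units.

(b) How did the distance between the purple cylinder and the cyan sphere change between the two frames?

+0.5

The distance was about 2.1 in the first image and 2.6 in the second, so they moved 0.5 units further apart.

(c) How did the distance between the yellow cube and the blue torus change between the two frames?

+1.7

They were about 3.5 units apart before and 5.2 after — 1.7 units further apart.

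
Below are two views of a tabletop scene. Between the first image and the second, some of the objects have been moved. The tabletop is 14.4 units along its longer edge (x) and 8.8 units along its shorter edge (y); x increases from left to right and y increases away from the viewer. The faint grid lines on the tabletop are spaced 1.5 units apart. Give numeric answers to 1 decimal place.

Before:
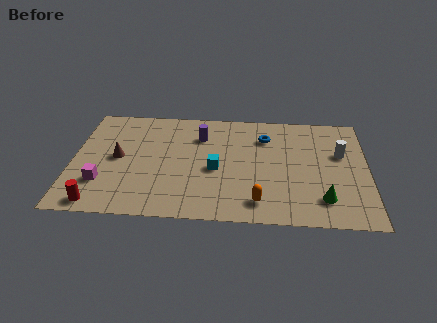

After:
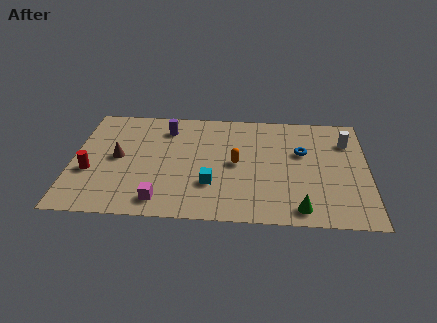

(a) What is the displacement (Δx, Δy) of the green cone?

(-1.1, -0.8)

The green cone was at about (12.2, 1.9) and moved to about (11.1, 1.1).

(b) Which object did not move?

the brown cone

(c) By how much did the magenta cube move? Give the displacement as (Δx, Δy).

(2.9, -1.2)

The magenta cube started near (1.5, 2.5) and ended near (4.4, 1.3).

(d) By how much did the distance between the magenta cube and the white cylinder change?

-1.6

The distance was about 12.0 in the first image and 10.4 in the second, so they moved 1.6 units closer together.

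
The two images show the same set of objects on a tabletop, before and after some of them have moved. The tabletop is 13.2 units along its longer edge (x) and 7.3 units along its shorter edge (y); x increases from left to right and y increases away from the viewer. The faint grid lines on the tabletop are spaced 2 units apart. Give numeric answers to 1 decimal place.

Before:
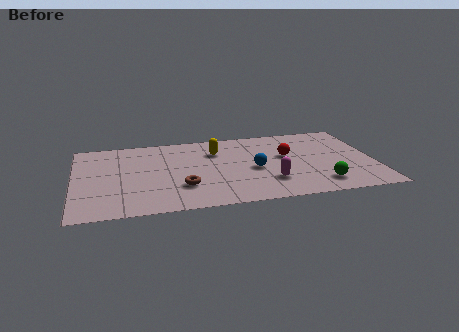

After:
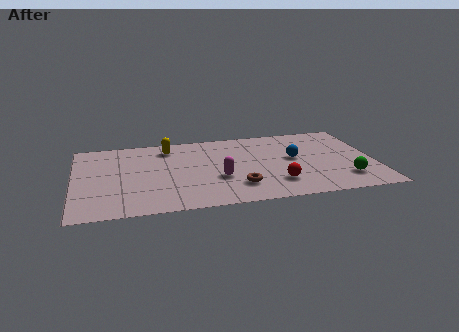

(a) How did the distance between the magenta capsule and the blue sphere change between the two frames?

+2.2

They were about 1.4 units apart before and 3.6 after — 2.2 units further apart.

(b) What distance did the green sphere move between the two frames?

1.1

The green sphere moved from about (10.7, 1.4) to (11.8, 1.7), a distance of √(1.1² + 0.3²) ≈ 1.1.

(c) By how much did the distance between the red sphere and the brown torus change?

-3.4

Before: roughly 5.1 units apart; after: 1.7. That's 3.4 units closer together.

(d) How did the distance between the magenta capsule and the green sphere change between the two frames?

+3.3

The distance was about 2.3 in the first image and 5.6 in the second, so they moved 3.3 units further apart.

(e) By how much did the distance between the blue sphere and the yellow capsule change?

+3.3

Before: roughly 2.6 units apart; after: 5.9. That's 3.3 units further apart.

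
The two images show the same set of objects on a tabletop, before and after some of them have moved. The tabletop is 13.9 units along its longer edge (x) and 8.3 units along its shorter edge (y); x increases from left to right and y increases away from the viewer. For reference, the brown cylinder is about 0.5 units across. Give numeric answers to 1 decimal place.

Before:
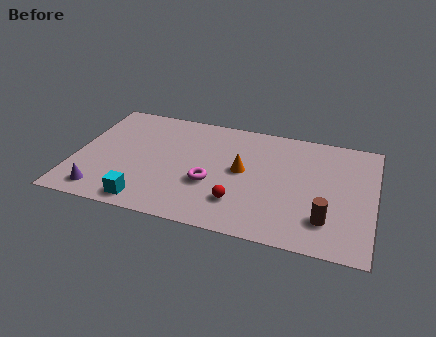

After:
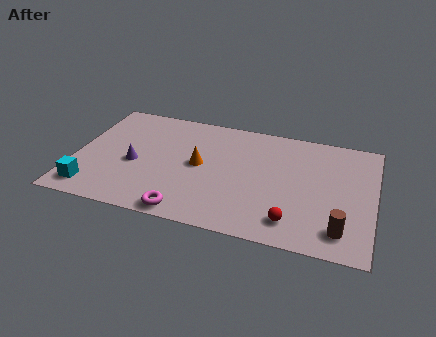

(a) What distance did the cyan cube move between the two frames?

2.6

The cyan cube was near (3.6, 1.0) before and (1.0, 1.3) after, so it travelled √(2.6² + 0.3²) ≈ 2.6 units.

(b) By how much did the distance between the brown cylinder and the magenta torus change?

+1.5

They were about 5.5 units apart before and 7.0 after — 1.5 units further apart.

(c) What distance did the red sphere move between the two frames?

2.6

From (7.8, 2.1) to (10.3, 1.5), the red sphere covered √(2.5² + 0.6²) ≈ 2.6 units.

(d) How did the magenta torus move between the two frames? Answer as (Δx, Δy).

(-0.9, -2.3)

The magenta torus was at about (6.4, 3.1) and moved to about (5.5, 0.8).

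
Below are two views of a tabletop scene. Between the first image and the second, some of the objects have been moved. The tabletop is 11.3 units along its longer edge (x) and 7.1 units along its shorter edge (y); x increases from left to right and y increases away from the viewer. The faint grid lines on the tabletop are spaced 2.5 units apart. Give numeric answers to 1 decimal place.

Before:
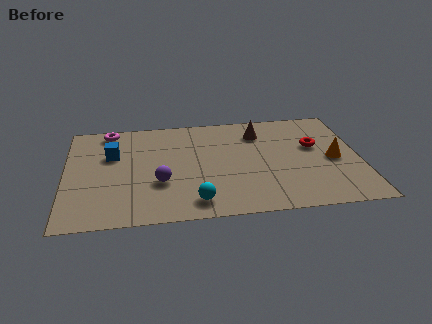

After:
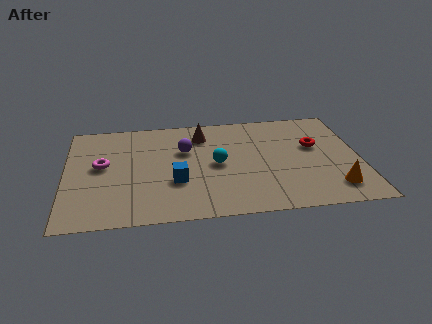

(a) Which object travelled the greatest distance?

the blue cube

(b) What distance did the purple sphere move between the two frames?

2.3

The purple sphere was near (3.6, 2.5) before and (4.6, 4.6) after, so it travelled √(1.0² + 2.1²) ≈ 2.3 units.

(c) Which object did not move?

the red torus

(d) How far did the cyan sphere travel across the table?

2.6

From (4.9, 1.1) to (5.8, 3.5), the cyan sphere covered √(0.9² + 2.4²) ≈ 2.6 units.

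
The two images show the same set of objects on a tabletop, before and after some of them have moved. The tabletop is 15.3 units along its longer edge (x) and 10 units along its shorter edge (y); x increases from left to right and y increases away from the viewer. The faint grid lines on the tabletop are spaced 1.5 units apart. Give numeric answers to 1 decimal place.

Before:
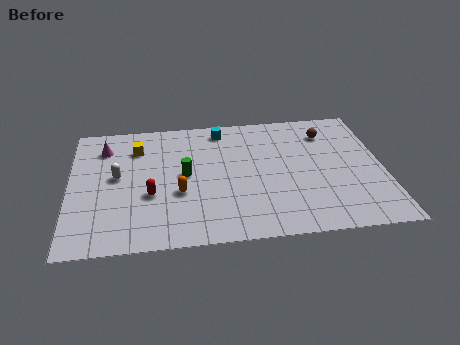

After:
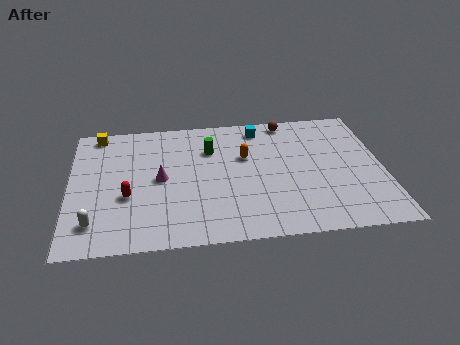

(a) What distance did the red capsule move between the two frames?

1.1

The red capsule moved from about (3.9, 3.8) to (2.8, 3.8), a distance of √(1.1² + 0.0²) ≈ 1.1.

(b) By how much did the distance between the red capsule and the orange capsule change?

+4.9

The distance was about 1.4 in the first image and 6.3 in the second, so they moved 4.9 units further apart.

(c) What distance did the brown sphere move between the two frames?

2.2

The brown sphere moved from about (12.7, 7.8) to (10.8, 9.0), a distance of √(1.9² + 1.2²) ≈ 2.2.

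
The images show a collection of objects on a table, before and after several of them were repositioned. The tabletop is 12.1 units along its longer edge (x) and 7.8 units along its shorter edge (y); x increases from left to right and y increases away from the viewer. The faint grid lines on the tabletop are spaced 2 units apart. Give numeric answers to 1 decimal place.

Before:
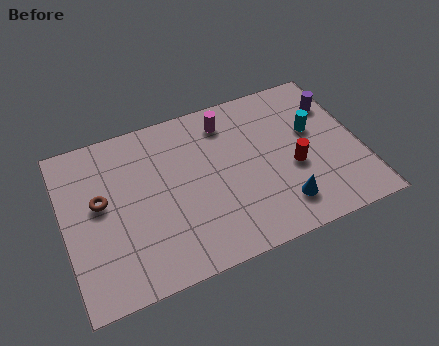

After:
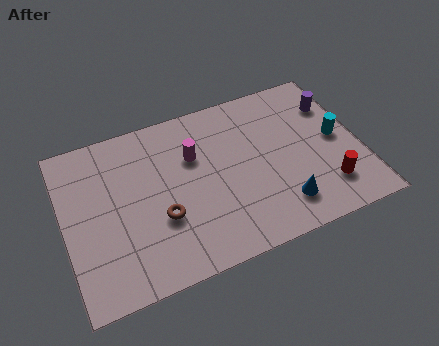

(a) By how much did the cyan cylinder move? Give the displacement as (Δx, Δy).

(0.9, -0.7)

The cyan cylinder was at about (10.3, 4.7) and moved to about (11.2, 4.0).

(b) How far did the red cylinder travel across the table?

1.8

From (9.3, 3.2) to (10.5, 1.8), the red cylinder covered √(1.2² + 1.4²) ≈ 1.8 units.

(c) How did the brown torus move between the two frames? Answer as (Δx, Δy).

(2.3, -1.6)

The brown torus was at about (1.5, 4.4) and moved to about (3.8, 2.8).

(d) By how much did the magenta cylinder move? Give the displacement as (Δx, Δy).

(-1.5, -1.2)

The magenta cylinder was at about (6.9, 6.4) and moved to about (5.4, 5.2).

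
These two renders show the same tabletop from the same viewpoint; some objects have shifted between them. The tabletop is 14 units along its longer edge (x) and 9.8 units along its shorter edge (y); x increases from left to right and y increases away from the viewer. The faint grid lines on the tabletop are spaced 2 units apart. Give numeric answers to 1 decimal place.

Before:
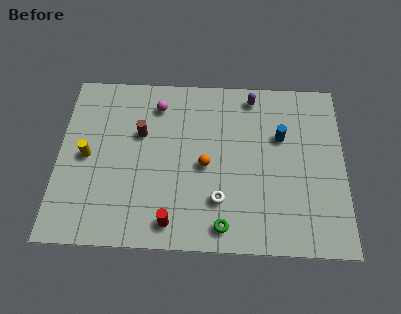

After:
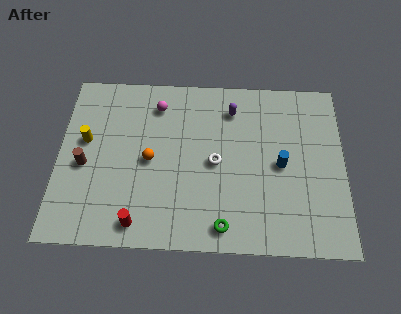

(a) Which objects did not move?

the magenta sphere and the green torus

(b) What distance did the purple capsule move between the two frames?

1.3

The purple capsule moved from about (9.5, 8.6) to (8.5, 7.8), a distance of √(1.0² + 0.8²) ≈ 1.3.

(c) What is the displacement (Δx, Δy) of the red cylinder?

(-1.6, -0.1)

The red cylinder was at about (5.6, 1.3) and moved to about (4.0, 1.2).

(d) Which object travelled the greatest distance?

the brown cylinder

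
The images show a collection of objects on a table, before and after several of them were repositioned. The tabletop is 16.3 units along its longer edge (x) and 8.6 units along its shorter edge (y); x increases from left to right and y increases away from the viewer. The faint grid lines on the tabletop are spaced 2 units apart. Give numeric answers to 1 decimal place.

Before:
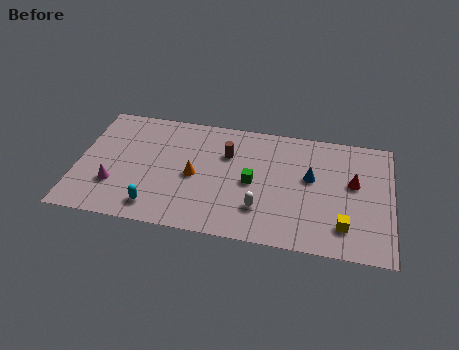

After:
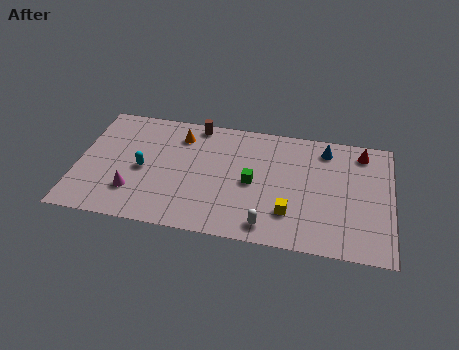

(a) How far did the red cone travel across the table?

2.3

The red cone was near (14.3, 5.0) before and (14.7, 7.3) after, so it travelled √(0.4² + 2.3²) ≈ 2.3 units.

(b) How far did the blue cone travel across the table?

2.3

The blue cone moved from about (12.1, 5.0) to (12.8, 7.2), a distance of √(0.7² + 2.2²) ≈ 2.3.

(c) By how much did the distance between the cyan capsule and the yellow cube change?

-1.8

The distance was about 9.7 in the first image and 7.9 in the second, so they moved 1.8 units closer together.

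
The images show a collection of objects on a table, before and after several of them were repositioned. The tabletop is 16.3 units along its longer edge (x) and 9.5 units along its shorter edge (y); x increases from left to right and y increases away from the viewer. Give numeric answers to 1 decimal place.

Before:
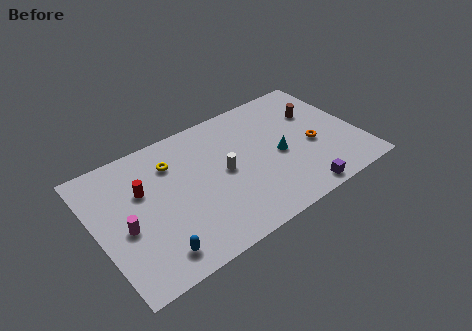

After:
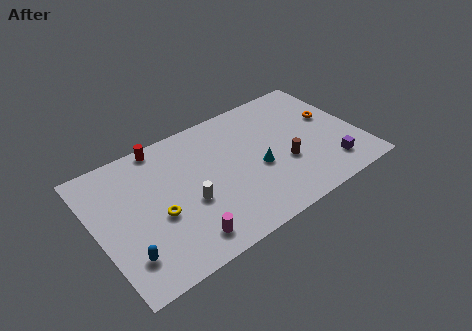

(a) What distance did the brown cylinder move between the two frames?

3.9

The brown cylinder was near (14.1, 6.4) before and (11.5, 3.5) after, so it travelled √(2.6² + 2.9²) ≈ 3.9 units.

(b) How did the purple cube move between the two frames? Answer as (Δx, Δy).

(2.2, 1.0)

The purple cube started near (11.9, 0.9) and ended near (14.1, 1.9).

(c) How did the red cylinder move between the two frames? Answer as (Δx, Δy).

(1.6, 2.6)

From the two frames, the red cylinder sits at roughly (3.0, 6.1) before and (4.6, 8.7) after.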